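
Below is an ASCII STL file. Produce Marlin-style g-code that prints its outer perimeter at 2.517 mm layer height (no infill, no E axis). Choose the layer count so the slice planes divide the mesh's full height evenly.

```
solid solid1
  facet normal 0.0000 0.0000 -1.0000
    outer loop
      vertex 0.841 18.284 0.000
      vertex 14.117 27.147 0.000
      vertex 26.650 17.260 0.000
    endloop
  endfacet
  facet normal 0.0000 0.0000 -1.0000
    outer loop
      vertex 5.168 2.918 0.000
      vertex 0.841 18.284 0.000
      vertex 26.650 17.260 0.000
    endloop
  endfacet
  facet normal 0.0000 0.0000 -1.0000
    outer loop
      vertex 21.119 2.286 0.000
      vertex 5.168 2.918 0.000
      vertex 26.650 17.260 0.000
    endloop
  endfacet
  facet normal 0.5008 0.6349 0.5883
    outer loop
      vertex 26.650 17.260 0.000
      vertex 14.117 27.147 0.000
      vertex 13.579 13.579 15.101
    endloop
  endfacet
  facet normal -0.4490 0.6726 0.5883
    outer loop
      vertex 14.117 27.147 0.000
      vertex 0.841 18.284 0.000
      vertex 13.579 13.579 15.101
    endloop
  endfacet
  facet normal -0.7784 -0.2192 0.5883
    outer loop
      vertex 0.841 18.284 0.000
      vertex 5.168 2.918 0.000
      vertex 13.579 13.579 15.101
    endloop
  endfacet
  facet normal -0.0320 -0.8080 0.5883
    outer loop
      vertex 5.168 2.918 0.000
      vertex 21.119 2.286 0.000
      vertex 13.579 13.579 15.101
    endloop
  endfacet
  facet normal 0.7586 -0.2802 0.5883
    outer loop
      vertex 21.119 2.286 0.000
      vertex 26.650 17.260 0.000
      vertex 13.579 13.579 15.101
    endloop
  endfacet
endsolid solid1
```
; perimeter-only toolpath
G21 ; units = mm
G90 ; absolute positioning
G28 ; home
; layer 1
G0 Z2.517
G0 X24.471 Y16.646
G1 X14.027 Y24.886
G1 X2.964 Y17.500
G1 X6.570 Y4.695
G1 X19.862 Y4.168
G1 X24.471 Y16.646
; layer 2
G0 Z5.034
G0 X22.293 Y16.033
G1 X13.938 Y22.624
G1 X5.087 Y16.716
G1 X7.972 Y6.472
G1 X18.606 Y6.050
G1 X22.293 Y16.033
; layer 3
G0 Z7.551
G0 X20.114 Y15.420
G1 X13.848 Y20.363
G1 X7.210 Y15.931
G1 X9.373 Y8.248
G1 X17.349 Y7.933
G1 X20.114 Y15.420
; layer 4
G0 Z10.067
G0 X17.936 Y14.806
G1 X13.758 Y18.102
G1 X9.333 Y15.147
G1 X10.775 Y10.025
G1 X16.092 Y9.815
G1 X17.936 Y14.806
; layer 5
G0 Z12.584
G0 X15.758 Y14.193
G1 X13.669 Y15.840
G1 X11.456 Y14.363
G1 X12.177 Y11.802
G1 X14.836 Y11.697
G1 X15.758 Y14.193
M2 ; end

The solid is a regular 5-sided pyramid, base circumscribed radius ≈ 13.6 mm, apex at z ≈ 15.1 mm. Slicing at Δz = 2.517 mm — 6 equal slices spanning the solid's height, so layer i sits at z = i·h/6 — gives 5 non-empty perimeters. Each is a 5-segment closed polygon; G0 lifts to the layer z and rapids to the start vertex, then G1 traces the edges. The cross-section shrinks linearly with z (the slice at the apex is degenerate and omitted).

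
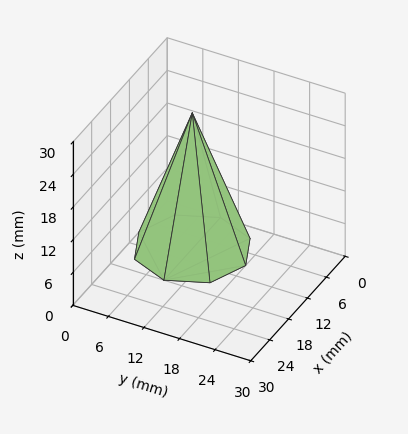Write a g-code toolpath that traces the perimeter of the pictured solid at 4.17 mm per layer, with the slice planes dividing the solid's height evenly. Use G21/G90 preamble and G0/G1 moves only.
Reading the render: the shape is a regular 8-sided pyramid, base circumscribed radius ≈ 9 mm, apex at z ≈ 25 mm (dimensions read to the nearest mm from the axis ticks). For the g-code, the solid's height is divided into equal slices at the stated Δz and each level perimeter traced with G1 moves after a G0 lift.

; perimeter-only toolpath
G21 ; units = mm
G90 ; absolute positioning
G28 ; home
; layer 1
G0 Z4.17
G0 X16.50 Y9.00
G1 X14.30 Y14.30
G1 X9.00 Y16.50
G1 X3.70 Y14.30
G1 X1.50 Y9.00
G1 X3.70 Y3.70
G1 X9.00 Y1.50
G1 X14.30 Y3.70
G1 X16.50 Y9.00
; layer 2
G0 Z8.33
G0 X15.00 Y9.00
G1 X13.24 Y13.24
G1 X9.00 Y15.00
G1 X4.76 Y13.24
G1 X3.00 Y9.00
G1 X4.76 Y4.76
G1 X9.00 Y3.00
G1 X13.24 Y4.76
G1 X15.00 Y9.00
; layer 3
G0 Z12.50
G0 X13.50 Y9.00
G1 X12.18 Y12.18
G1 X9.00 Y13.50
G1 X5.82 Y12.18
G1 X4.50 Y9.00
G1 X5.82 Y5.82
G1 X9.00 Y4.50
G1 X12.18 Y5.82
G1 X13.50 Y9.00
; layer 4
G0 Z16.67
G0 X12.00 Y9.00
G1 X11.12 Y11.12
G1 X9.00 Y12.00
G1 X6.88 Y11.12
G1 X6.00 Y9.00
G1 X6.88 Y6.88
G1 X9.00 Y6.00
G1 X11.12 Y6.88
G1 X12.00 Y9.00
; layer 5
G0 Z20.83
G0 X10.50 Y9.00
G1 X10.06 Y10.06
G1 X9.00 Y10.50
G1 X7.94 Y10.06
G1 X7.50 Y9.00
G1 X7.94 Y7.94
G1 X9.00 Y7.50
G1 X10.06 Y7.94
G1 X10.50 Y9.00
M2 ; end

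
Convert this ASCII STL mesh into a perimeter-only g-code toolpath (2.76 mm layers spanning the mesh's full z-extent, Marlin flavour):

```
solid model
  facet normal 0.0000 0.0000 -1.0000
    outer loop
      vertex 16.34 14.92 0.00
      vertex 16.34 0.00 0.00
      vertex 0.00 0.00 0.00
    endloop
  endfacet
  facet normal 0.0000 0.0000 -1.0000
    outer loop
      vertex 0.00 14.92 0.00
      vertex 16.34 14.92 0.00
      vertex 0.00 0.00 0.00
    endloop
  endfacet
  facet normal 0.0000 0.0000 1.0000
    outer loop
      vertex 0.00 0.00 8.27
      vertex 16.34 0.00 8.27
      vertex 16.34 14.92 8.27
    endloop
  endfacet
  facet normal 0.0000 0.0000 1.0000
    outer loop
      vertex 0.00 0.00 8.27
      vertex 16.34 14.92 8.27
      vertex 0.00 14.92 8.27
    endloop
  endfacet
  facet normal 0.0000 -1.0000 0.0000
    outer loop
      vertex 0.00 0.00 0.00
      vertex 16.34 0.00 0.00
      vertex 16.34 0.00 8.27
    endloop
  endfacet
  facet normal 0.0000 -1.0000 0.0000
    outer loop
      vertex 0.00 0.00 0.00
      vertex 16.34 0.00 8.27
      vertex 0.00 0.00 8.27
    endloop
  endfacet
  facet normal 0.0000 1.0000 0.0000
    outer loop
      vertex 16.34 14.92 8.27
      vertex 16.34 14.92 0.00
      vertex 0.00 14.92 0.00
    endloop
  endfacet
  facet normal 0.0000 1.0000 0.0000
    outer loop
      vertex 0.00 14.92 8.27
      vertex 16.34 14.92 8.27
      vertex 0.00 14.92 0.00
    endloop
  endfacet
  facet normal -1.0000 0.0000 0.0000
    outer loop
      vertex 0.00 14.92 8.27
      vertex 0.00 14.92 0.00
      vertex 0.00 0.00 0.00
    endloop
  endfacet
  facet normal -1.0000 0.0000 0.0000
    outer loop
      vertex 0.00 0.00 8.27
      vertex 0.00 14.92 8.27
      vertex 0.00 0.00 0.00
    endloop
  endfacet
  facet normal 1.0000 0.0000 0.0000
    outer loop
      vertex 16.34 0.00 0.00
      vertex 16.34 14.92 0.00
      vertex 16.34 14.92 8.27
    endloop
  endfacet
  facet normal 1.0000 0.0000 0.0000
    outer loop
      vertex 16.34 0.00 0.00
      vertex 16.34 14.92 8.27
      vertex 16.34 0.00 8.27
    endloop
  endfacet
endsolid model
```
; perimeter-only toolpath
G21 ; units = mm
G90 ; absolute positioning
G28 ; home
; layer 1
G0 Z2.76
G0 X0.00 Y0.00
G1 X16.34 Y0.00
G1 X16.34 Y14.92
G1 X0.00 Y14.92
G1 X0.00 Y0.00
; layer 2
G0 Z5.51
G0 X0.00 Y0.00
G1 X16.34 Y0.00
G1 X16.34 Y14.92
G1 X0.00 Y14.92
G1 X0.00 Y0.00
; layer 3
G0 Z8.27
G0 X0.00 Y0.00
G1 X16.34 Y0.00
G1 X16.34 Y14.92
G1 X0.00 Y14.92
G1 X0.00 Y0.00
M2 ; end

The solid is a rectangular box, roughly 16.3 × 14.9 mm footprint and 8.27 mm tall. Slicing at Δz = 2.76 mm — 3 equal slices spanning the solid's height, so layer i sits at z = i·h/3 — gives 3 non-empty perimeters. Each is a 4-segment closed polygon; G0 lifts to the layer z and rapids to the start vertex, then G1 traces the edges.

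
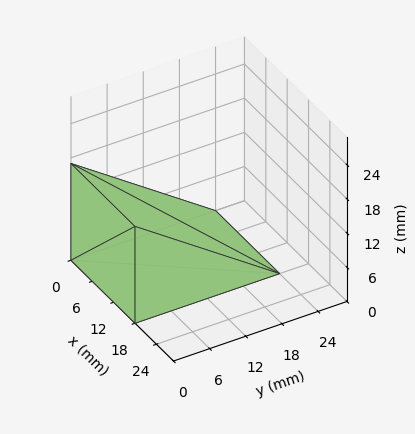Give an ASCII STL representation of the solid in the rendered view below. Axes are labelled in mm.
Reading the render: the shape is a wedge (ramp): 18 × 24 mm base, rising to 17 mm along the y=0 edge and sloping linearly to z=0 at y=24 (dimensions read to the nearest mm from the axis ticks). For the STL, each face is triangulated and given an outward normal.

solid part
  facet normal 0.0000 0.0000 -1.0000
    outer loop
      vertex 18.0 24.0 0.0
      vertex 18.0 0.0 0.0
      vertex 0.0 0.0 0.0
    endloop
  endfacet
  facet normal 0.0000 0.0000 -1.0000
    outer loop
      vertex 0.0 24.0 0.0
      vertex 18.0 24.0 0.0
      vertex 0.0 0.0 0.0
    endloop
  endfacet
  facet normal 0.0000 -1.0000 0.0000
    outer loop
      vertex 0.0 0.0 0.0
      vertex 18.0 0.0 0.0
      vertex 18.0 0.0 17.0
    endloop
  endfacet
  facet normal 0.0000 -1.0000 0.0000
    outer loop
      vertex 0.0 0.0 0.0
      vertex 18.0 0.0 17.0
      vertex 0.0 0.0 17.0
    endloop
  endfacet
  facet normal 0.0000 0.5780 0.8160
    outer loop
      vertex 0.0 0.0 17.0
      vertex 18.0 0.0 17.0
      vertex 18.0 24.0 0.0
    endloop
  endfacet
  facet normal 0.0000 0.5780 0.8160
    outer loop
      vertex 0.0 0.0 17.0
      vertex 18.0 24.0 0.0
      vertex 0.0 24.0 0.0
    endloop
  endfacet
  facet normal -1.0000 0.0000 0.0000
    outer loop
      vertex 0.0 0.0 17.0
      vertex 0.0 24.0 0.0
      vertex 0.0 0.0 0.0
    endloop
  endfacet
  facet normal 1.0000 0.0000 0.0000
    outer loop
      vertex 18.0 0.0 0.0
      vertex 18.0 24.0 0.0
      vertex 18.0 0.0 17.0
    endloop
  endfacet
endsolid part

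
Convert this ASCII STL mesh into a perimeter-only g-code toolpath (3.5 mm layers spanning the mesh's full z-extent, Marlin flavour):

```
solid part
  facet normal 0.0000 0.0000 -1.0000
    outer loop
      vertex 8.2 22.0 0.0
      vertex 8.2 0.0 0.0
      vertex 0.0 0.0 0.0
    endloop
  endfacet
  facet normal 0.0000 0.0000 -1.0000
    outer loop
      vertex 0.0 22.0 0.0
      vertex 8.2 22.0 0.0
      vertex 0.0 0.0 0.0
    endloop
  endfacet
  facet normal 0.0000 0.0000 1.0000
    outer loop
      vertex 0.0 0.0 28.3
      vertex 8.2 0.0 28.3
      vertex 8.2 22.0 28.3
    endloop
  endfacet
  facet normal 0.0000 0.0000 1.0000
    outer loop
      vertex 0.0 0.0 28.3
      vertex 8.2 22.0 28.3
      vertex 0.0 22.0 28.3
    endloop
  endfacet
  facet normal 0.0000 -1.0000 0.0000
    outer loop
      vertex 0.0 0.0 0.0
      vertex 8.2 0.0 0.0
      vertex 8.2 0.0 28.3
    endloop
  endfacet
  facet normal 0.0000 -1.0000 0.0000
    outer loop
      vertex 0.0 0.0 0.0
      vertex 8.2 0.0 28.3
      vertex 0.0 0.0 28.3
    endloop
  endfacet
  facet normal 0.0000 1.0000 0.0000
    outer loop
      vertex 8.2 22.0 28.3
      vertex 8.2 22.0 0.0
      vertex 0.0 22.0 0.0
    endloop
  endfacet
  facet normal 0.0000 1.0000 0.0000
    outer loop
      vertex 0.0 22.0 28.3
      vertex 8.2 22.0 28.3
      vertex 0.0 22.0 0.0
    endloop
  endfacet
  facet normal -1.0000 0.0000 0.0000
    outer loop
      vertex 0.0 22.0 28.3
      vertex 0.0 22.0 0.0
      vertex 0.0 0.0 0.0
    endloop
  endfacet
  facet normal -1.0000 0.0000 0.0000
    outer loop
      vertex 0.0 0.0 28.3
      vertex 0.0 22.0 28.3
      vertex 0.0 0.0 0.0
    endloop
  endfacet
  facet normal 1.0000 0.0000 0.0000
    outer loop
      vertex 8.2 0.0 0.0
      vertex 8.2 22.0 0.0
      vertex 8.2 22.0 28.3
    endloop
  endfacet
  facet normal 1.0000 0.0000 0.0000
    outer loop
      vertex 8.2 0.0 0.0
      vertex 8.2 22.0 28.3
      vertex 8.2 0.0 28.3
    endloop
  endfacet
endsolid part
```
; perimeter-only toolpath
G21 ; units = mm
G90 ; absolute positioning
G28 ; home
; layer 1
G0 Z3.5
G0 X0.0 Y0.0
G1 X8.2 Y0.0
G1 X8.2 Y22.0
G1 X0.0 Y22.0
G1 X0.0 Y0.0
; layer 2
G0 Z7.1
G0 X0.0 Y0.0
G1 X8.2 Y0.0
G1 X8.2 Y22.0
G1 X0.0 Y22.0
G1 X0.0 Y0.0
; layer 3
G0 Z10.6
G0 X0.0 Y0.0
G1 X8.2 Y0.0
G1 X8.2 Y22.0
G1 X0.0 Y22.0
G1 X0.0 Y0.0
; layer 4
G0 Z14.2
G0 X0.0 Y0.0
G1 X8.2 Y0.0
G1 X8.2 Y22.0
G1 X0.0 Y22.0
G1 X0.0 Y0.0
; layer 5
G0 Z17.7
G0 X0.0 Y0.0
G1 X8.2 Y0.0
G1 X8.2 Y22.0
G1 X0.0 Y22.0
G1 X0.0 Y0.0
; layer 6
G0 Z21.2
G0 X0.0 Y0.0
G1 X8.2 Y0.0
G1 X8.2 Y22.0
G1 X0.0 Y22.0
G1 X0.0 Y0.0
; layer 7
G0 Z24.8
G0 X0.0 Y0.0
G1 X8.2 Y0.0
G1 X8.2 Y22.0
G1 X0.0 Y22.0
G1 X0.0 Y0.0
; layer 8
G0 Z28.3
G0 X0.0 Y0.0
G1 X8.2 Y0.0
G1 X8.2 Y22.0
G1 X0.0 Y22.0
G1 X0.0 Y0.0
M2 ; end

The solid is a rectangular box, roughly 8.2 × 22 mm footprint and 28.3 mm tall. Slicing at Δz = 3.5 mm — 8 equal slices spanning the solid's height, so layer i sits at z = i·h/8 — gives 8 non-empty perimeters. Each is a 4-segment closed polygon; G0 lifts to the layer z and rapids to the start vertex, then G1 traces the edges.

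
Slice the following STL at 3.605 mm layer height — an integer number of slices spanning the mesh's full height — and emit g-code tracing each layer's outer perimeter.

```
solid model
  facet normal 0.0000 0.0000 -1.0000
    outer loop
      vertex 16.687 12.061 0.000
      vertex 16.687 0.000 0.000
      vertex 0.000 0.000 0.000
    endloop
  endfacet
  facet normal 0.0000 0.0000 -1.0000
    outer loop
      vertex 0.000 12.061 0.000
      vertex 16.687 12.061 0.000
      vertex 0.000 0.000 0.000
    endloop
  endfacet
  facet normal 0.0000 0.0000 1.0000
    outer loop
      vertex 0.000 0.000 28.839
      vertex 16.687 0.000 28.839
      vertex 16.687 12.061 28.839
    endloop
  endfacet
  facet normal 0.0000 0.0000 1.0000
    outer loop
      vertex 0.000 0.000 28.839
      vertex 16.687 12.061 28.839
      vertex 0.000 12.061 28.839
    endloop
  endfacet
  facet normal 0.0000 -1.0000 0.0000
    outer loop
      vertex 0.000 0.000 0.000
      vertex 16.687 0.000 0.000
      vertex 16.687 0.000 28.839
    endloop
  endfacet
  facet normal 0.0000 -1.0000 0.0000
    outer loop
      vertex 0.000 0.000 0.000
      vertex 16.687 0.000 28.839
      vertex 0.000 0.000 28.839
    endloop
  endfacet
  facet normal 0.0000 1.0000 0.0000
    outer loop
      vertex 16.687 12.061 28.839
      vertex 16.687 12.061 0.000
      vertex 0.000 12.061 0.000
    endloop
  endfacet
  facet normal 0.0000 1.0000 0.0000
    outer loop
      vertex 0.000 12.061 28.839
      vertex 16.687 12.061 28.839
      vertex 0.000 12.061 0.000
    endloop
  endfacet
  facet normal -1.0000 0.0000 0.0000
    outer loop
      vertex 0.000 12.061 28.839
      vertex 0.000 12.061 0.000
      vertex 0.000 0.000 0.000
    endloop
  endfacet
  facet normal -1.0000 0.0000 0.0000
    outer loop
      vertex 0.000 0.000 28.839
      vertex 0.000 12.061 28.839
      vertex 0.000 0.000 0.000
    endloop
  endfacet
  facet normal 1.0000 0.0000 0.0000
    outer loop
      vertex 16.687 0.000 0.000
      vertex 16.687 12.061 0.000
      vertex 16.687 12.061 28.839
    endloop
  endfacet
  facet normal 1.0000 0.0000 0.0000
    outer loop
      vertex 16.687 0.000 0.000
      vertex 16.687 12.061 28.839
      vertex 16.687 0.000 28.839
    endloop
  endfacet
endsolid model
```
; perimeter-only toolpath
G21 ; units = mm
G90 ; absolute positioning
G28 ; home
; layer 1
G0 Z3.605
G0 X0.000 Y0.000
G1 X16.687 Y0.000
G1 X16.687 Y12.061
G1 X0.000 Y12.061
G1 X0.000 Y0.000
; layer 2
G0 Z7.210
G0 X0.000 Y0.000
G1 X16.687 Y0.000
G1 X16.687 Y12.061
G1 X0.000 Y12.061
G1 X0.000 Y0.000
; layer 3
G0 Z10.815
G0 X0.000 Y0.000
G1 X16.687 Y0.000
G1 X16.687 Y12.061
G1 X0.000 Y12.061
G1 X0.000 Y0.000
; layer 4
G0 Z14.419
G0 X0.000 Y0.000
G1 X16.687 Y0.000
G1 X16.687 Y12.061
G1 X0.000 Y12.061
G1 X0.000 Y0.000
; layer 5
G0 Z18.024
G0 X0.000 Y0.000
G1 X16.687 Y0.000
G1 X16.687 Y12.061
G1 X0.000 Y12.061
G1 X0.000 Y0.000
; layer 6
G0 Z21.629
G0 X0.000 Y0.000
G1 X16.687 Y0.000
G1 X16.687 Y12.061
G1 X0.000 Y12.061
G1 X0.000 Y0.000
; layer 7
G0 Z25.234
G0 X0.000 Y0.000
G1 X16.687 Y0.000
G1 X16.687 Y12.061
G1 X0.000 Y12.061
G1 X0.000 Y0.000
; layer 8
G0 Z28.839
G0 X0.000 Y0.000
G1 X16.687 Y0.000
G1 X16.687 Y12.061
G1 X0.000 Y12.061
G1 X0.000 Y0.000
M2 ; end

The solid is a rectangular box, roughly 16.7 × 12.1 mm footprint and 28.8 mm tall. Slicing at Δz = 3.605 mm — 8 equal slices spanning the solid's height, so layer i sits at z = i·h/8 — gives 8 non-empty perimeters. Each is a 4-segment closed polygon; G0 lifts to the layer z and rapids to the start vertex, then G1 traces the edges.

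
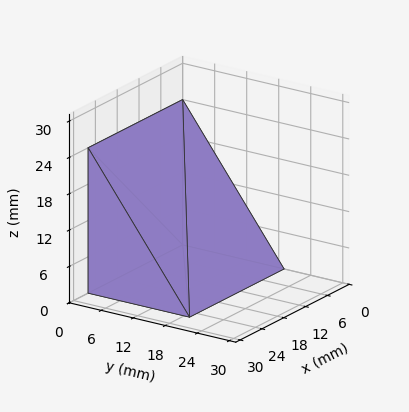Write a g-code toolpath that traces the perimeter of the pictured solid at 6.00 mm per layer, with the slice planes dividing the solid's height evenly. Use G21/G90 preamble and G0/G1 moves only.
Reading the render: the shape is a wedge (ramp): 26 × 19 mm base, rising to 24 mm along the y=0 edge and sloping linearly to z=0 at y=19 (dimensions read to the nearest mm from the axis ticks). For the g-code, the solid's height is divided into equal slices at the stated Δz and each level perimeter traced with G1 moves after a G0 lift.

; perimeter-only toolpath
G21 ; units = mm
G90 ; absolute positioning
G28 ; home
; layer 1
G0 Z6.00
G0 X0.00 Y0.00
G1 X26.00 Y0.00
G1 X26.00 Y14.25
G1 X0.00 Y14.25
G1 X0.00 Y0.00
; layer 2
G0 Z12.00
G0 X0.00 Y0.00
G1 X26.00 Y0.00
G1 X26.00 Y9.50
G1 X0.00 Y9.50
G1 X0.00 Y0.00
; layer 3
G0 Z18.00
G0 X0.00 Y0.00
G1 X26.00 Y0.00
G1 X26.00 Y4.75
G1 X0.00 Y4.75
G1 X0.00 Y0.00
M2 ; end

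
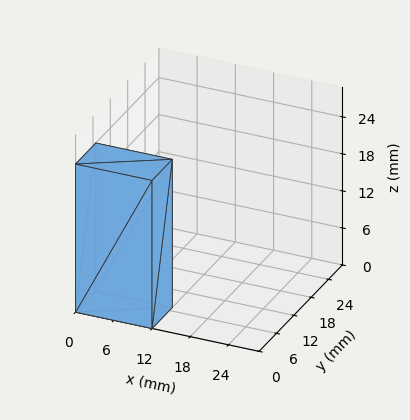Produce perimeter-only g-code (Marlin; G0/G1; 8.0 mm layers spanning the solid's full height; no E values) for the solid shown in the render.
Reading the render: the shape is a rectangular box, roughly 12 × 7 mm footprint and 24 mm tall (dimensions read to the nearest mm from the axis ticks). For the g-code, the solid's height is divided into equal slices at the stated Δz and each level perimeter traced with G1 moves after a G0 lift.

; perimeter-only toolpath
G21 ; units = mm
G90 ; absolute positioning
G28 ; home
; layer 1
G0 Z8.0
G0 X0.0 Y0.0
G1 X12.0 Y0.0
G1 X12.0 Y7.0
G1 X0.0 Y7.0
G1 X0.0 Y0.0
; layer 2
G0 Z16.0
G0 X0.0 Y0.0
G1 X12.0 Y0.0
G1 X12.0 Y7.0
G1 X0.0 Y7.0
G1 X0.0 Y0.0
; layer 3
G0 Z24.0
G0 X0.0 Y0.0
G1 X12.0 Y0.0
G1 X12.0 Y7.0
G1 X0.0 Y7.0
G1 X0.0 Y0.0
M2 ; end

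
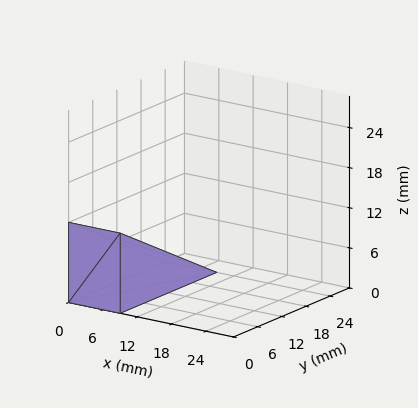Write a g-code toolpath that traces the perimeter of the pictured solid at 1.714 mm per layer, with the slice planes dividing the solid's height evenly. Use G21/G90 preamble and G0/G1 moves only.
Reading the render: the shape is a wedge (ramp): 9 × 24 mm base, rising to 12 mm along the y=0 edge and sloping linearly to z=0 at y=24 (dimensions read to the nearest mm from the axis ticks). For the g-code, the solid's height is divided into equal slices at the stated Δz and each level perimeter traced with G1 moves after a G0 lift.

; perimeter-only toolpath
G21 ; units = mm
G90 ; absolute positioning
G28 ; home
; layer 1
G0 Z1.714
G0 X0.000 Y0.000
G1 X9.000 Y0.000
G1 X9.000 Y20.571
G1 X0.000 Y20.571
G1 X0.000 Y0.000
; layer 2
G0 Z3.429
G0 X0.000 Y0.000
G1 X9.000 Y0.000
G1 X9.000 Y17.143
G1 X0.000 Y17.143
G1 X0.000 Y0.000
; layer 3
G0 Z5.143
G0 X0.000 Y0.000
G1 X9.000 Y0.000
G1 X9.000 Y13.714
G1 X0.000 Y13.714
G1 X0.000 Y0.000
; layer 4
G0 Z6.857
G0 X0.000 Y0.000
G1 X9.000 Y0.000
G1 X9.000 Y10.286
G1 X0.000 Y10.286
G1 X0.000 Y0.000
; layer 5
G0 Z8.571
G0 X0.000 Y0.000
G1 X9.000 Y0.000
G1 X9.000 Y6.857
G1 X0.000 Y6.857
G1 X0.000 Y0.000
; layer 6
G0 Z10.286
G0 X0.000 Y0.000
G1 X9.000 Y0.000
G1 X9.000 Y3.429
G1 X0.000 Y3.429
G1 X0.000 Y0.000
M2 ; end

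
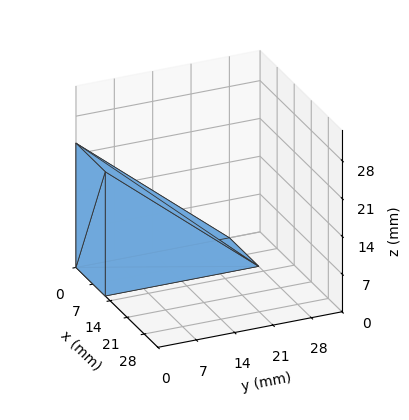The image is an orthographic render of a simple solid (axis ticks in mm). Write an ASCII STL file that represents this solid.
Reading the render: the shape is a wedge (ramp): 12 × 28 mm base, rising to 23 mm along the y=0 edge and sloping linearly to z=0 at y=28 (dimensions read to the nearest mm from the axis ticks). For the STL, each face is triangulated and given an outward normal.

solid part
  facet normal 0.0000 0.0000 -1.0000
    outer loop
      vertex 12.000 28.000 0.000
      vertex 12.000 0.000 0.000
      vertex 0.000 0.000 0.000
    endloop
  endfacet
  facet normal 0.0000 0.0000 -1.0000
    outer loop
      vertex 0.000 28.000 0.000
      vertex 12.000 28.000 0.000
      vertex 0.000 0.000 0.000
    endloop
  endfacet
  facet normal 0.0000 -1.0000 0.0000
    outer loop
      vertex 0.000 0.000 0.000
      vertex 12.000 0.000 0.000
      vertex 12.000 0.000 23.000
    endloop
  endfacet
  facet normal 0.0000 -1.0000 0.0000
    outer loop
      vertex 0.000 0.000 0.000
      vertex 12.000 0.000 23.000
      vertex 0.000 0.000 23.000
    endloop
  endfacet
  facet normal 0.0000 0.6347 0.7727
    outer loop
      vertex 0.000 0.000 23.000
      vertex 12.000 0.000 23.000
      vertex 12.000 28.000 0.000
    endloop
  endfacet
  facet normal 0.0000 0.6347 0.7727
    outer loop
      vertex 0.000 0.000 23.000
      vertex 12.000 28.000 0.000
      vertex 0.000 28.000 0.000
    endloop
  endfacet
  facet normal -1.0000 0.0000 0.0000
    outer loop
      vertex 0.000 0.000 23.000
      vertex 0.000 28.000 0.000
      vertex 0.000 0.000 0.000
    endloop
  endfacet
  facet normal 1.0000 0.0000 0.0000
    outer loop
      vertex 12.000 0.000 0.000
      vertex 12.000 28.000 0.000
      vertex 12.000 0.000 23.000
    endloop
  endfacet
endsolid part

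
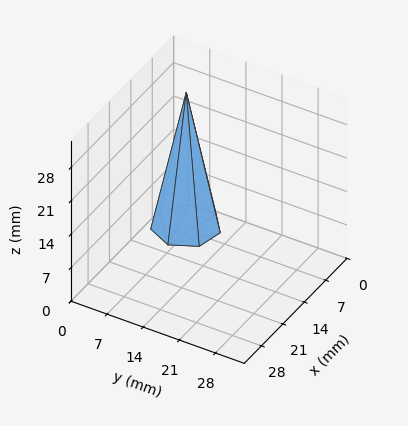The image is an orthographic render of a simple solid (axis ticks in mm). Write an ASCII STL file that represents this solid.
Reading the render: the shape is a regular 7-sided pyramid, base circumscribed radius ≈ 6 mm, apex at z ≈ 28 mm (dimensions read to the nearest mm from the axis ticks). For the STL, each face is triangulated and given an outward normal.

solid part
  facet normal 0.0000 0.0000 -1.0000
    outer loop
      vertex 4.7 11.8 0.0
      vertex 9.7 10.7 0.0
      vertex 12.0 6.0 0.0
    endloop
  endfacet
  facet normal 0.0000 0.0000 -1.0000
    outer loop
      vertex 0.6 8.6 0.0
      vertex 4.7 11.8 0.0
      vertex 12.0 6.0 0.0
    endloop
  endfacet
  facet normal 0.0000 0.0000 -1.0000
    outer loop
      vertex 0.6 3.4 0.0
      vertex 0.6 8.6 0.0
      vertex 12.0 6.0 0.0
    endloop
  endfacet
  facet normal 0.0000 0.0000 -1.0000
    outer loop
      vertex 4.7 0.2 0.0
      vertex 0.6 3.4 0.0
      vertex 12.0 6.0 0.0
    endloop
  endfacet
  facet normal 0.0000 0.0000 -1.0000
    outer loop
      vertex 9.7 1.3 0.0
      vertex 4.7 0.2 0.0
      vertex 12.0 6.0 0.0
    endloop
  endfacet
  facet normal 0.8820 0.4316 0.1890
    outer loop
      vertex 12.0 6.0 0.0
      vertex 9.7 10.7 0.0
      vertex 6.0 6.0 28.0
    endloop
  endfacet
  facet normal 0.2110 0.9591 0.1889
    outer loop
      vertex 9.7 10.7 0.0
      vertex 4.7 11.8 0.0
      vertex 6.0 6.0 28.0
    endloop
  endfacet
  facet normal -0.6043 0.7742 0.1884
    outer loop
      vertex 4.7 11.8 0.0
      vertex 0.6 8.6 0.0
      vertex 6.0 6.0 28.0
    endloop
  endfacet
  facet normal -0.9819 0.0000 0.1894
    outer loop
      vertex 0.6 8.6 0.0
      vertex 0.6 3.4 0.0
      vertex 6.0 6.0 28.0
    endloop
  endfacet
  facet normal -0.6043 -0.7742 0.1884
    outer loop
      vertex 0.6 3.4 0.0
      vertex 4.7 0.2 0.0
      vertex 6.0 6.0 28.0
    endloop
  endfacet
  facet normal 0.2110 -0.9591 0.1889
    outer loop
      vertex 4.7 0.2 0.0
      vertex 9.7 1.3 0.0
      vertex 6.0 6.0 28.0
    endloop
  endfacet
  facet normal 0.8820 -0.4316 0.1890
    outer loop
      vertex 9.7 1.3 0.0
      vertex 12.0 6.0 0.0
      vertex 6.0 6.0 28.0
    endloop
  endfacet
endsolid part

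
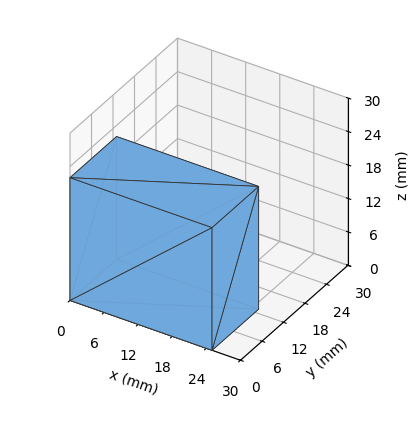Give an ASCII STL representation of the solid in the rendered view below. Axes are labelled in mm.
Reading the render: the shape is a rectangular box, roughly 25 × 13 mm footprint and 22 mm tall (dimensions read to the nearest mm from the axis ticks). For the STL, each face is triangulated and given an outward normal.

solid part
  facet normal 0.0000 0.0000 -1.0000
    outer loop
      vertex 25.000 13.000 0.000
      vertex 25.000 0.000 0.000
      vertex 0.000 0.000 0.000
    endloop
  endfacet
  facet normal 0.0000 0.0000 -1.0000
    outer loop
      vertex 0.000 13.000 0.000
      vertex 25.000 13.000 0.000
      vertex 0.000 0.000 0.000
    endloop
  endfacet
  facet normal 0.0000 0.0000 1.0000
    outer loop
      vertex 0.000 0.000 22.000
      vertex 25.000 0.000 22.000
      vertex 25.000 13.000 22.000
    endloop
  endfacet
  facet normal 0.0000 0.0000 1.0000
    outer loop
      vertex 0.000 0.000 22.000
      vertex 25.000 13.000 22.000
      vertex 0.000 13.000 22.000
    endloop
  endfacet
  facet normal 0.0000 -1.0000 0.0000
    outer loop
      vertex 0.000 0.000 0.000
      vertex 25.000 0.000 0.000
      vertex 25.000 0.000 22.000
    endloop
  endfacet
  facet normal 0.0000 -1.0000 0.0000
    outer loop
      vertex 0.000 0.000 0.000
      vertex 25.000 0.000 22.000
      vertex 0.000 0.000 22.000
    endloop
  endfacet
  facet normal 0.0000 1.0000 0.0000
    outer loop
      vertex 25.000 13.000 22.000
      vertex 25.000 13.000 0.000
      vertex 0.000 13.000 0.000
    endloop
  endfacet
  facet normal 0.0000 1.0000 0.0000
    outer loop
      vertex 0.000 13.000 22.000
      vertex 25.000 13.000 22.000
      vertex 0.000 13.000 0.000
    endloop
  endfacet
  facet normal -1.0000 0.0000 0.0000
    outer loop
      vertex 0.000 13.000 22.000
      vertex 0.000 13.000 0.000
      vertex 0.000 0.000 0.000
    endloop
  endfacet
  facet normal -1.0000 0.0000 0.0000
    outer loop
      vertex 0.000 0.000 22.000
      vertex 0.000 13.000 22.000
      vertex 0.000 0.000 0.000
    endloop
  endfacet
  facet normal 1.0000 0.0000 0.0000
    outer loop
      vertex 25.000 0.000 0.000
      vertex 25.000 13.000 0.000
      vertex 25.000 13.000 22.000
    endloop
  endfacet
  facet normal 1.0000 0.0000 0.0000
    outer loop
      vertex 25.000 0.000 0.000
      vertex 25.000 13.000 22.000
      vertex 25.000 0.000 22.000
    endloop
  endfacet
endsolid part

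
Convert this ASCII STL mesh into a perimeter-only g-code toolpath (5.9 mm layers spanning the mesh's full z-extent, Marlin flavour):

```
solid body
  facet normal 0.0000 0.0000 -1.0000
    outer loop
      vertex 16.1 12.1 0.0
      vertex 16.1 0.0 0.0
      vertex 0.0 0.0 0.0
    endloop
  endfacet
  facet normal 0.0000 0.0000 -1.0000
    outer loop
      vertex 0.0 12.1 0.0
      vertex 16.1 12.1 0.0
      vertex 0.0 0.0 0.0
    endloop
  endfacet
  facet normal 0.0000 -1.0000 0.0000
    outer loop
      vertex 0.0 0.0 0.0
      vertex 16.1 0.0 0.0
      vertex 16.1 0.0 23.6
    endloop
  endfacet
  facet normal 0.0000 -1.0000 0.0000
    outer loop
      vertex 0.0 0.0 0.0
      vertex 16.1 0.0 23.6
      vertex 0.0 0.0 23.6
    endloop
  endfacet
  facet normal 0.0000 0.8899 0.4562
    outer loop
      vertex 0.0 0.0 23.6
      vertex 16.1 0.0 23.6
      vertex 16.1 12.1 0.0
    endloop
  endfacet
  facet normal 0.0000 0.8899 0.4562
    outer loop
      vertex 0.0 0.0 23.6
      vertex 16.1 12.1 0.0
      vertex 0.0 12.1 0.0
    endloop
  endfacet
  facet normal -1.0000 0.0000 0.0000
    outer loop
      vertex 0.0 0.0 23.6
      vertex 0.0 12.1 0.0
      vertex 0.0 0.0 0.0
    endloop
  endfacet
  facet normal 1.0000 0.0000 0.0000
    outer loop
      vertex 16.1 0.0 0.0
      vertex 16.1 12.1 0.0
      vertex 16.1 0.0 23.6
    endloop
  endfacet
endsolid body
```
; perimeter-only toolpath
G21 ; units = mm
G90 ; absolute positioning
G28 ; home
; layer 1
G0 Z5.9
G0 X0.0 Y0.0
G1 X16.1 Y0.0
G1 X16.1 Y9.1
G1 X0.0 Y9.1
G1 X0.0 Y0.0
; layer 2
G0 Z11.8
G0 X0.0 Y0.0
G1 X16.1 Y0.0
G1 X16.1 Y6.0
G1 X0.0 Y6.0
G1 X0.0 Y0.0
; layer 3
G0 Z17.7
G0 X0.0 Y0.0
G1 X16.1 Y0.0
G1 X16.1 Y3.0
G1 X0.0 Y3.0
G1 X0.0 Y0.0
M2 ; end

The solid is a wedge (ramp): 16.1 × 12.1 mm base, rising to 23.6 mm along the y=0 edge and sloping linearly to z=0 at y=12.1. Slicing at Δz = 5.9 mm — 4 equal slices spanning the solid's height, so layer i sits at z = i·h/4 — gives 3 non-empty perimeters. Each is a 4-segment closed polygon; G0 lifts to the layer z and rapids to the start vertex, then G1 traces the edges. The cross-section shrinks linearly with z (the slice at the apex is degenerate and omitted).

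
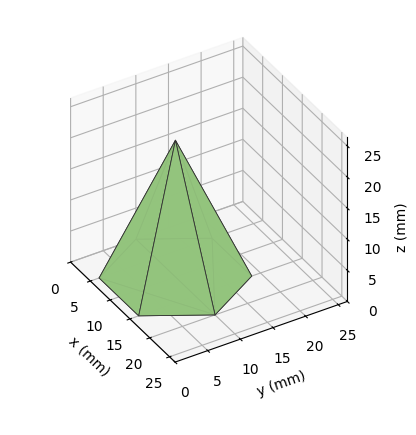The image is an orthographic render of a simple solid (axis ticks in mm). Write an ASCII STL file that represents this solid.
Reading the render: the shape is a regular 6-sided pyramid, base circumscribed radius ≈ 10 mm, apex at z ≈ 22 mm (dimensions read to the nearest mm from the axis ticks). For the STL, each face is triangulated and given an outward normal.

solid part
  facet normal 0.0000 0.0000 -1.0000
    outer loop
      vertex 5.00 18.66 0.00
      vertex 15.00 18.66 0.00
      vertex 20.00 10.00 0.00
    endloop
  endfacet
  facet normal 0.0000 0.0000 -1.0000
    outer loop
      vertex 0.00 10.00 0.00
      vertex 5.00 18.66 0.00
      vertex 20.00 10.00 0.00
    endloop
  endfacet
  facet normal 0.0000 0.0000 -1.0000
    outer loop
      vertex 5.00 1.34 0.00
      vertex 0.00 10.00 0.00
      vertex 20.00 10.00 0.00
    endloop
  endfacet
  facet normal 0.0000 0.0000 -1.0000
    outer loop
      vertex 15.00 1.34 0.00
      vertex 5.00 1.34 0.00
      vertex 20.00 10.00 0.00
    endloop
  endfacet
  facet normal 0.8058 0.4653 0.3663
    outer loop
      vertex 20.00 10.00 0.00
      vertex 15.00 18.66 0.00
      vertex 10.00 10.00 22.00
    endloop
  endfacet
  facet normal 0.0000 0.9305 0.3663
    outer loop
      vertex 15.00 18.66 0.00
      vertex 5.00 18.66 0.00
      vertex 10.00 10.00 22.00
    endloop
  endfacet
  facet normal -0.8058 0.4653 0.3663
    outer loop
      vertex 5.00 18.66 0.00
      vertex 0.00 10.00 0.00
      vertex 10.00 10.00 22.00
    endloop
  endfacet
  facet normal -0.8058 -0.4653 0.3663
    outer loop
      vertex 0.00 10.00 0.00
      vertex 5.00 1.34 0.00
      vertex 10.00 10.00 22.00
    endloop
  endfacet
  facet normal 0.0000 -0.9305 0.3663
    outer loop
      vertex 5.00 1.34 0.00
      vertex 15.00 1.34 0.00
      vertex 10.00 10.00 22.00
    endloop
  endfacet
  facet normal 0.8058 -0.4653 0.3663
    outer loop
      vertex 15.00 1.34 0.00
      vertex 20.00 10.00 0.00
      vertex 10.00 10.00 22.00
    endloop
  endfacet
endsolid part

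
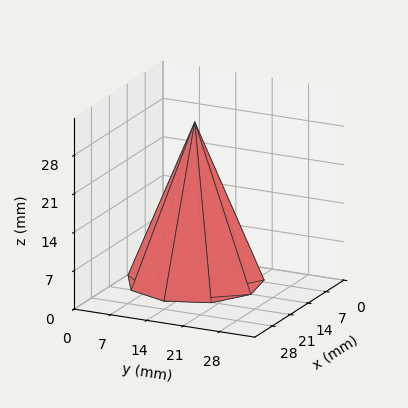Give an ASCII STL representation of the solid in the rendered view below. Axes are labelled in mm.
Reading the render: the shape is a regular 9-sided pyramid, base circumscribed radius ≈ 12 mm, apex at z ≈ 29 mm (dimensions read to the nearest mm from the axis ticks). For the STL, each face is triangulated and given an outward normal.

solid part
  facet normal 0.0000 0.0000 -1.0000
    outer loop
      vertex 14.084 23.818 0.000
      vertex 21.193 19.713 0.000
      vertex 24.000 12.000 0.000
    endloop
  endfacet
  facet normal 0.0000 0.0000 -1.0000
    outer loop
      vertex 6.000 22.392 0.000
      vertex 14.084 23.818 0.000
      vertex 24.000 12.000 0.000
    endloop
  endfacet
  facet normal 0.0000 0.0000 -1.0000
    outer loop
      vertex 0.724 16.104 0.000
      vertex 6.000 22.392 0.000
      vertex 24.000 12.000 0.000
    endloop
  endfacet
  facet normal 0.0000 0.0000 -1.0000
    outer loop
      vertex 0.724 7.896 0.000
      vertex 0.724 16.104 0.000
      vertex 24.000 12.000 0.000
    endloop
  endfacet
  facet normal 0.0000 0.0000 -1.0000
    outer loop
      vertex 6.000 1.608 0.000
      vertex 0.724 7.896 0.000
      vertex 24.000 12.000 0.000
    endloop
  endfacet
  facet normal 0.0000 0.0000 -1.0000
    outer loop
      vertex 14.084 0.182 0.000
      vertex 6.000 1.608 0.000
      vertex 24.000 12.000 0.000
    endloop
  endfacet
  facet normal 0.0000 0.0000 -1.0000
    outer loop
      vertex 21.193 4.287 0.000
      vertex 14.084 0.182 0.000
      vertex 24.000 12.000 0.000
    endloop
  endfacet
  facet normal 0.8758 0.3187 0.3624
    outer loop
      vertex 24.000 12.000 0.000
      vertex 21.193 19.713 0.000
      vertex 12.000 12.000 29.000
    endloop
  endfacet
  facet normal 0.4661 0.8071 0.3624
    outer loop
      vertex 21.193 19.713 0.000
      vertex 14.084 23.818 0.000
      vertex 12.000 12.000 29.000
    endloop
  endfacet
  facet normal -0.1619 0.9179 0.3624
    outer loop
      vertex 14.084 23.818 0.000
      vertex 6.000 22.392 0.000
      vertex 12.000 12.000 29.000
    endloop
  endfacet
  facet normal -0.7140 0.5991 0.3624
    outer loop
      vertex 6.000 22.392 0.000
      vertex 0.724 16.104 0.000
      vertex 12.000 12.000 29.000
    endloop
  endfacet
  facet normal -0.9320 0.0000 0.3624
    outer loop
      vertex 0.724 16.104 0.000
      vertex 0.724 7.896 0.000
      vertex 12.000 12.000 29.000
    endloop
  endfacet
  facet normal -0.7140 -0.5991 0.3624
    outer loop
      vertex 0.724 7.896 0.000
      vertex 6.000 1.608 0.000
      vertex 12.000 12.000 29.000
    endloop
  endfacet
  facet normal -0.1619 -0.9179 0.3624
    outer loop
      vertex 6.000 1.608 0.000
      vertex 14.084 0.182 0.000
      vertex 12.000 12.000 29.000
    endloop
  endfacet
  facet normal 0.4661 -0.8071 0.3624
    outer loop
      vertex 14.084 0.182 0.000
      vertex 21.193 4.287 0.000
      vertex 12.000 12.000 29.000
    endloop
  endfacet
  facet normal 0.8758 -0.3187 0.3624
    outer loop
      vertex 21.193 4.287 0.000
      vertex 24.000 12.000 0.000
      vertex 12.000 12.000 29.000
    endloop
  endfacet
endsolid part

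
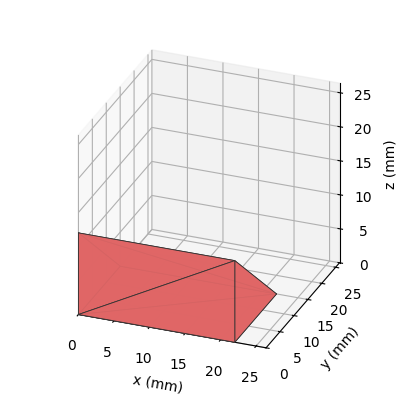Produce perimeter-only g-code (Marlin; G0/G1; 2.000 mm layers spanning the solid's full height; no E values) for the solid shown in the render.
Reading the render: the shape is a wedge (ramp): 22 × 15 mm base, rising to 12 mm along the y=0 edge and sloping linearly to z=0 at y=15 (dimensions read to the nearest mm from the axis ticks). For the g-code, the solid's height is divided into equal slices at the stated Δz and each level perimeter traced with G1 moves after a G0 lift.

; perimeter-only toolpath
G21 ; units = mm
G90 ; absolute positioning
G28 ; home
; layer 1
G0 Z2.000
G0 X0.000 Y0.000
G1 X22.000 Y0.000
G1 X22.000 Y12.500
G1 X0.000 Y12.500
G1 X0.000 Y0.000
; layer 2
G0 Z4.000
G0 X0.000 Y0.000
G1 X22.000 Y0.000
G1 X22.000 Y10.000
G1 X0.000 Y10.000
G1 X0.000 Y0.000
; layer 3
G0 Z6.000
G0 X0.000 Y0.000
G1 X22.000 Y0.000
G1 X22.000 Y7.500
G1 X0.000 Y7.500
G1 X0.000 Y0.000
; layer 4
G0 Z8.000
G0 X0.000 Y0.000
G1 X22.000 Y0.000
G1 X22.000 Y5.000
G1 X0.000 Y5.000
G1 X0.000 Y0.000
; layer 5
G0 Z10.000
G0 X0.000 Y0.000
G1 X22.000 Y0.000
G1 X22.000 Y2.500
G1 X0.000 Y2.500
G1 X0.000 Y0.000
M2 ; end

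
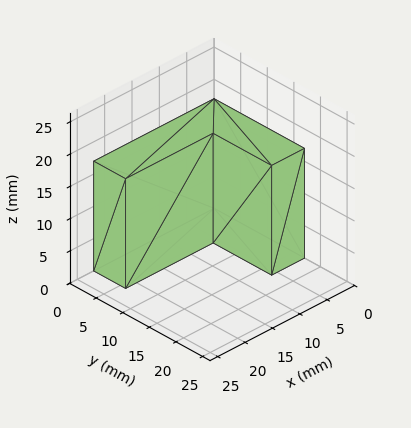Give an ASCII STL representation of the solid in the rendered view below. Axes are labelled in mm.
Reading the render: the shape is an L-shaped prism: outer 22 × 17 mm, arm thicknesses ≈ 6 mm (horizontal) and 6 mm (vertical), extruded 17 mm in z (dimensions read to the nearest mm from the axis ticks). For the STL, each face is triangulated and given an outward normal.

solid part
  facet normal 0.0000 0.0000 -1.0000
    outer loop
      vertex 22.000 6.000 0.000
      vertex 22.000 0.000 0.000
      vertex 0.000 0.000 0.000
    endloop
  endfacet
  facet normal 0.0000 0.0000 -1.0000
    outer loop
      vertex 6.000 6.000 0.000
      vertex 22.000 6.000 0.000
      vertex 0.000 0.000 0.000
    endloop
  endfacet
  facet normal 0.0000 0.0000 -1.0000
    outer loop
      vertex 6.000 17.000 0.000
      vertex 6.000 6.000 0.000
      vertex 0.000 0.000 0.000
    endloop
  endfacet
  facet normal 0.0000 0.0000 -1.0000
    outer loop
      vertex 0.000 17.000 0.000
      vertex 6.000 17.000 0.000
      vertex 0.000 0.000 0.000
    endloop
  endfacet
  facet normal 0.0000 0.0000 1.0000
    outer loop
      vertex 0.000 0.000 17.000
      vertex 22.000 0.000 17.000
      vertex 22.000 6.000 17.000
    endloop
  endfacet
  facet normal 0.0000 0.0000 1.0000
    outer loop
      vertex 0.000 0.000 17.000
      vertex 22.000 6.000 17.000
      vertex 6.000 6.000 17.000
    endloop
  endfacet
  facet normal 0.0000 0.0000 1.0000
    outer loop
      vertex 0.000 0.000 17.000
      vertex 6.000 6.000 17.000
      vertex 6.000 17.000 17.000
    endloop
  endfacet
  facet normal 0.0000 0.0000 1.0000
    outer loop
      vertex 0.000 0.000 17.000
      vertex 6.000 17.000 17.000
      vertex 0.000 17.000 17.000
    endloop
  endfacet
  facet normal 0.0000 -1.0000 0.0000
    outer loop
      vertex 0.000 0.000 0.000
      vertex 22.000 0.000 0.000
      vertex 22.000 0.000 17.000
    endloop
  endfacet
  facet normal 0.0000 -1.0000 0.0000
    outer loop
      vertex 0.000 0.000 0.000
      vertex 22.000 0.000 17.000
      vertex 0.000 0.000 17.000
    endloop
  endfacet
  facet normal 1.0000 0.0000 0.0000
    outer loop
      vertex 22.000 0.000 0.000
      vertex 22.000 6.000 0.000
      vertex 22.000 6.000 17.000
    endloop
  endfacet
  facet normal 1.0000 0.0000 0.0000
    outer loop
      vertex 22.000 0.000 0.000
      vertex 22.000 6.000 17.000
      vertex 22.000 0.000 17.000
    endloop
  endfacet
  facet normal 0.0000 1.0000 0.0000
    outer loop
      vertex 22.000 6.000 0.000
      vertex 6.000 6.000 0.000
      vertex 6.000 6.000 17.000
    endloop
  endfacet
  facet normal 0.0000 1.0000 0.0000
    outer loop
      vertex 22.000 6.000 0.000
      vertex 6.000 6.000 17.000
      vertex 22.000 6.000 17.000
    endloop
  endfacet
  facet normal 1.0000 0.0000 0.0000
    outer loop
      vertex 6.000 6.000 0.000
      vertex 6.000 17.000 0.000
      vertex 6.000 17.000 17.000
    endloop
  endfacet
  facet normal 1.0000 0.0000 0.0000
    outer loop
      vertex 6.000 6.000 0.000
      vertex 6.000 17.000 17.000
      vertex 6.000 6.000 17.000
    endloop
  endfacet
  facet normal 0.0000 1.0000 0.0000
    outer loop
      vertex 6.000 17.000 0.000
      vertex 0.000 17.000 0.000
      vertex 0.000 17.000 17.000
    endloop
  endfacet
  facet normal 0.0000 1.0000 0.0000
    outer loop
      vertex 6.000 17.000 0.000
      vertex 0.000 17.000 17.000
      vertex 6.000 17.000 17.000
    endloop
  endfacet
  facet normal -1.0000 0.0000 0.0000
    outer loop
      vertex 0.000 17.000 0.000
      vertex 0.000 0.000 0.000
      vertex 0.000 0.000 17.000
    endloop
  endfacet
  facet normal -1.0000 0.0000 0.0000
    outer loop
      vertex 0.000 17.000 0.000
      vertex 0.000 0.000 17.000
      vertex 0.000 17.000 17.000
    endloop
  endfacet
endsolid part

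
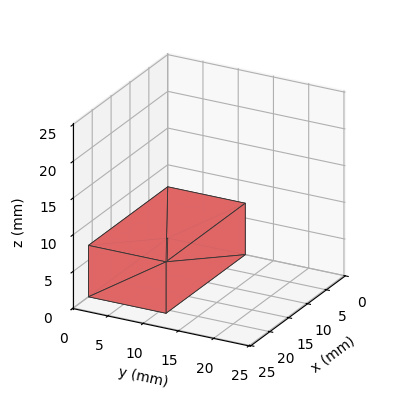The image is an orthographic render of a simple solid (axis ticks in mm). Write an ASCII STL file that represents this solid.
Reading the render: the shape is a rectangular box, roughly 21 × 11 mm footprint and 7 mm tall (dimensions read to the nearest mm from the axis ticks). For the STL, each face is triangulated and given an outward normal.

solid part
  facet normal 0.0000 0.0000 -1.0000
    outer loop
      vertex 21.000 11.000 0.000
      vertex 21.000 0.000 0.000
      vertex 0.000 0.000 0.000
    endloop
  endfacet
  facet normal 0.0000 0.0000 -1.0000
    outer loop
      vertex 0.000 11.000 0.000
      vertex 21.000 11.000 0.000
      vertex 0.000 0.000 0.000
    endloop
  endfacet
  facet normal 0.0000 0.0000 1.0000
    outer loop
      vertex 0.000 0.000 7.000
      vertex 21.000 0.000 7.000
      vertex 21.000 11.000 7.000
    endloop
  endfacet
  facet normal 0.0000 0.0000 1.0000
    outer loop
      vertex 0.000 0.000 7.000
      vertex 21.000 11.000 7.000
      vertex 0.000 11.000 7.000
    endloop
  endfacet
  facet normal 0.0000 -1.0000 0.0000
    outer loop
      vertex 0.000 0.000 0.000
      vertex 21.000 0.000 0.000
      vertex 21.000 0.000 7.000
    endloop
  endfacet
  facet normal 0.0000 -1.0000 0.0000
    outer loop
      vertex 0.000 0.000 0.000
      vertex 21.000 0.000 7.000
      vertex 0.000 0.000 7.000
    endloop
  endfacet
  facet normal 0.0000 1.0000 0.0000
    outer loop
      vertex 21.000 11.000 7.000
      vertex 21.000 11.000 0.000
      vertex 0.000 11.000 0.000
    endloop
  endfacet
  facet normal 0.0000 1.0000 0.0000
    outer loop
      vertex 0.000 11.000 7.000
      vertex 21.000 11.000 7.000
      vertex 0.000 11.000 0.000
    endloop
  endfacet
  facet normal -1.0000 0.0000 0.0000
    outer loop
      vertex 0.000 11.000 7.000
      vertex 0.000 11.000 0.000
      vertex 0.000 0.000 0.000
    endloop
  endfacet
  facet normal -1.0000 0.0000 0.0000
    outer loop
      vertex 0.000 0.000 7.000
      vertex 0.000 11.000 7.000
      vertex 0.000 0.000 0.000
    endloop
  endfacet
  facet normal 1.0000 0.0000 0.0000
    outer loop
      vertex 21.000 0.000 0.000
      vertex 21.000 11.000 0.000
      vertex 21.000 11.000 7.000
    endloop
  endfacet
  facet normal 1.0000 0.0000 0.0000
    outer loop
      vertex 21.000 0.000 0.000
      vertex 21.000 11.000 7.000
      vertex 21.000 0.000 7.000
    endloop
  endfacet
endsolid part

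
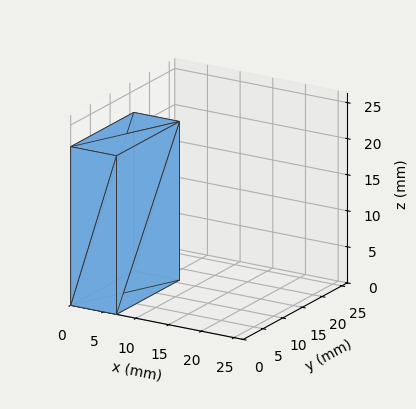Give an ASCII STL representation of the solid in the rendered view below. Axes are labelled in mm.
Reading the render: the shape is a rectangular box, roughly 7 × 16 mm footprint and 22 mm tall (dimensions read to the nearest mm from the axis ticks). For the STL, each face is triangulated and given an outward normal.

solid part
  facet normal 0.0000 0.0000 -1.0000
    outer loop
      vertex 7.0 16.0 0.0
      vertex 7.0 0.0 0.0
      vertex 0.0 0.0 0.0
    endloop
  endfacet
  facet normal 0.0000 0.0000 -1.0000
    outer loop
      vertex 0.0 16.0 0.0
      vertex 7.0 16.0 0.0
      vertex 0.0 0.0 0.0
    endloop
  endfacet
  facet normal 0.0000 0.0000 1.0000
    outer loop
      vertex 0.0 0.0 22.0
      vertex 7.0 0.0 22.0
      vertex 7.0 16.0 22.0
    endloop
  endfacet
  facet normal 0.0000 0.0000 1.0000
    outer loop
      vertex 0.0 0.0 22.0
      vertex 7.0 16.0 22.0
      vertex 0.0 16.0 22.0
    endloop
  endfacet
  facet normal 0.0000 -1.0000 0.0000
    outer loop
      vertex 0.0 0.0 0.0
      vertex 7.0 0.0 0.0
      vertex 7.0 0.0 22.0
    endloop
  endfacet
  facet normal 0.0000 -1.0000 0.0000
    outer loop
      vertex 0.0 0.0 0.0
      vertex 7.0 0.0 22.0
      vertex 0.0 0.0 22.0
    endloop
  endfacet
  facet normal 0.0000 1.0000 0.0000
    outer loop
      vertex 7.0 16.0 22.0
      vertex 7.0 16.0 0.0
      vertex 0.0 16.0 0.0
    endloop
  endfacet
  facet normal 0.0000 1.0000 0.0000
    outer loop
      vertex 0.0 16.0 22.0
      vertex 7.0 16.0 22.0
      vertex 0.0 16.0 0.0
    endloop
  endfacet
  facet normal -1.0000 0.0000 0.0000
    outer loop
      vertex 0.0 16.0 22.0
      vertex 0.0 16.0 0.0
      vertex 0.0 0.0 0.0
    endloop
  endfacet
  facet normal -1.0000 0.0000 0.0000
    outer loop
      vertex 0.0 0.0 22.0
      vertex 0.0 16.0 22.0
      vertex 0.0 0.0 0.0
    endloop
  endfacet
  facet normal 1.0000 0.0000 0.0000
    outer loop
      vertex 7.0 0.0 0.0
      vertex 7.0 16.0 0.0
      vertex 7.0 16.0 22.0
    endloop
  endfacet
  facet normal 1.0000 0.0000 0.0000
    outer loop
      vertex 7.0 0.0 0.0
      vertex 7.0 16.0 22.0
      vertex 7.0 0.0 22.0
    endloop
  endfacet
endsolid part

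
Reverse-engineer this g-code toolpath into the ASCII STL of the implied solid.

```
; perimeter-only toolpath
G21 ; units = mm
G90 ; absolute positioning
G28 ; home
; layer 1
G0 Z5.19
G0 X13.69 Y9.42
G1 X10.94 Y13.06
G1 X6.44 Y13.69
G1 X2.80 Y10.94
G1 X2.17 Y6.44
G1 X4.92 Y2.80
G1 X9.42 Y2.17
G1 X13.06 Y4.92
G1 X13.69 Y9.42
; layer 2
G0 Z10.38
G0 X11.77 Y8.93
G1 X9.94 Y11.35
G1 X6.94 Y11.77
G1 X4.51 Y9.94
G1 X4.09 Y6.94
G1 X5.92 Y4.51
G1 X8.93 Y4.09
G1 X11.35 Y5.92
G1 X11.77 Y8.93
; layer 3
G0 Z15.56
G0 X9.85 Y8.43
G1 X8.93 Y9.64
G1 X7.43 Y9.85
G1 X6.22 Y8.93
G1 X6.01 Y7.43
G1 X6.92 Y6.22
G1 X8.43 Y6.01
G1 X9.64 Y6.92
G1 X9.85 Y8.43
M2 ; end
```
solid part
  facet normal 0.0000 0.0000 -1.0000
    outer loop
      vertex 5.94 15.61 0.00
      vertex 11.95 14.77 0.00
      vertex 15.61 9.92 0.00
    endloop
  endfacet
  facet normal 0.0000 0.0000 -1.0000
    outer loop
      vertex 1.09 11.95 0.00
      vertex 5.94 15.61 0.00
      vertex 15.61 9.92 0.00
    endloop
  endfacet
  facet normal 0.0000 0.0000 -1.0000
    outer loop
      vertex 0.25 5.94 0.00
      vertex 1.09 11.95 0.00
      vertex 15.61 9.92 0.00
    endloop
  endfacet
  facet normal 0.0000 0.0000 -1.0000
    outer loop
      vertex 3.91 1.09 0.00
      vertex 0.25 5.94 0.00
      vertex 15.61 9.92 0.00
    endloop
  endfacet
  facet normal 0.0000 0.0000 -1.0000
    outer loop
      vertex 9.92 0.25 0.00
      vertex 3.91 1.09 0.00
      vertex 15.61 9.92 0.00
    endloop
  endfacet
  facet normal 0.0000 0.0000 -1.0000
    outer loop
      vertex 14.77 3.91 0.00
      vertex 9.92 0.25 0.00
      vertex 15.61 9.92 0.00
    endloop
  endfacet
  facet normal 0.7527 0.5680 0.3330
    outer loop
      vertex 15.61 9.92 0.00
      vertex 11.95 14.77 0.00
      vertex 7.93 7.93 20.75
    endloop
  endfacet
  facet normal 0.1305 0.9338 0.3331
    outer loop
      vertex 11.95 14.77 0.00
      vertex 5.94 15.61 0.00
      vertex 7.93 7.93 20.75
    endloop
  endfacet
  facet normal -0.5680 0.7527 0.3330
    outer loop
      vertex 5.94 15.61 0.00
      vertex 1.09 11.95 0.00
      vertex 7.93 7.93 20.75
    endloop
  endfacet
  facet normal -0.9338 0.1305 0.3331
    outer loop
      vertex 1.09 11.95 0.00
      vertex 0.25 5.94 0.00
      vertex 7.93 7.93 20.75
    endloop
  endfacet
  facet normal -0.7527 -0.5680 0.3330
    outer loop
      vertex 0.25 5.94 0.00
      vertex 3.91 1.09 0.00
      vertex 7.93 7.93 20.75
    endloop
  endfacet
  facet normal -0.1305 -0.9338 0.3331
    outer loop
      vertex 3.91 1.09 0.00
      vertex 9.92 0.25 0.00
      vertex 7.93 7.93 20.75
    endloop
  endfacet
  facet normal 0.5680 -0.7527 0.3330
    outer loop
      vertex 9.92 0.25 0.00
      vertex 14.77 3.91 0.00
      vertex 7.93 7.93 20.75
    endloop
  endfacet
  facet normal 0.9338 -0.1305 0.3331
    outer loop
      vertex 14.77 3.91 0.00
      vertex 15.61 9.92 0.00
      vertex 7.93 7.93 20.75
    endloop
  endfacet
endsolid part

The G0 Z moves step by Δz≈5.19 mm. The G1 loops shrink linearly with z, so the solid tapers from its base footprint up to z≈20.8. Closing with a flat bottom cap and the tapered top and triangulating gives 14 facets — a regular 8-sided pyramid, base circumscribed radius ≈ 7.93 mm, apex at z ≈ 20.8 mm.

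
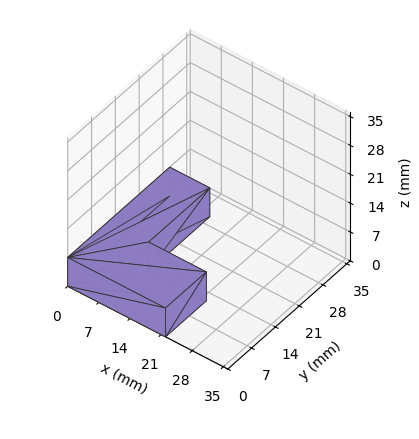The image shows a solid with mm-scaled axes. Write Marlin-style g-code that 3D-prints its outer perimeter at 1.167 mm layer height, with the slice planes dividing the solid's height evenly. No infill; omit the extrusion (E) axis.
Reading the render: the shape is an L-shaped prism: outer 22 × 30 mm, arm thicknesses ≈ 12 mm (horizontal) and 9 mm (vertical), extruded 7 mm in z (dimensions read to the nearest mm from the axis ticks). For the g-code, the solid's height is divided into equal slices at the stated Δz and each level perimeter traced with G1 moves after a G0 lift.

; perimeter-only toolpath
G21 ; units = mm
G90 ; absolute positioning
G28 ; home
; layer 1
G0 Z1.167
G0 X0.000 Y0.000
G1 X22.000 Y0.000
G1 X22.000 Y12.000
G1 X9.000 Y12.000
G1 X9.000 Y30.000
G1 X0.000 Y30.000
G1 X0.000 Y0.000
; layer 2
G0 Z2.333
G0 X0.000 Y0.000
G1 X22.000 Y0.000
G1 X22.000 Y12.000
G1 X9.000 Y12.000
G1 X9.000 Y30.000
G1 X0.000 Y30.000
G1 X0.000 Y0.000
; layer 3
G0 Z3.500
G0 X0.000 Y0.000
G1 X22.000 Y0.000
G1 X22.000 Y12.000
G1 X9.000 Y12.000
G1 X9.000 Y30.000
G1 X0.000 Y30.000
G1 X0.000 Y0.000
; layer 4
G0 Z4.667
G0 X0.000 Y0.000
G1 X22.000 Y0.000
G1 X22.000 Y12.000
G1 X9.000 Y12.000
G1 X9.000 Y30.000
G1 X0.000 Y30.000
G1 X0.000 Y0.000
; layer 5
G0 Z5.833
G0 X0.000 Y0.000
G1 X22.000 Y0.000
G1 X22.000 Y12.000
G1 X9.000 Y12.000
G1 X9.000 Y30.000
G1 X0.000 Y30.000
G1 X0.000 Y0.000
; layer 6
G0 Z7.000
G0 X0.000 Y0.000
G1 X22.000 Y0.000
G1 X22.000 Y12.000
G1 X9.000 Y12.000
G1 X9.000 Y30.000
G1 X0.000 Y30.000
G1 X0.000 Y0.000
M2 ; end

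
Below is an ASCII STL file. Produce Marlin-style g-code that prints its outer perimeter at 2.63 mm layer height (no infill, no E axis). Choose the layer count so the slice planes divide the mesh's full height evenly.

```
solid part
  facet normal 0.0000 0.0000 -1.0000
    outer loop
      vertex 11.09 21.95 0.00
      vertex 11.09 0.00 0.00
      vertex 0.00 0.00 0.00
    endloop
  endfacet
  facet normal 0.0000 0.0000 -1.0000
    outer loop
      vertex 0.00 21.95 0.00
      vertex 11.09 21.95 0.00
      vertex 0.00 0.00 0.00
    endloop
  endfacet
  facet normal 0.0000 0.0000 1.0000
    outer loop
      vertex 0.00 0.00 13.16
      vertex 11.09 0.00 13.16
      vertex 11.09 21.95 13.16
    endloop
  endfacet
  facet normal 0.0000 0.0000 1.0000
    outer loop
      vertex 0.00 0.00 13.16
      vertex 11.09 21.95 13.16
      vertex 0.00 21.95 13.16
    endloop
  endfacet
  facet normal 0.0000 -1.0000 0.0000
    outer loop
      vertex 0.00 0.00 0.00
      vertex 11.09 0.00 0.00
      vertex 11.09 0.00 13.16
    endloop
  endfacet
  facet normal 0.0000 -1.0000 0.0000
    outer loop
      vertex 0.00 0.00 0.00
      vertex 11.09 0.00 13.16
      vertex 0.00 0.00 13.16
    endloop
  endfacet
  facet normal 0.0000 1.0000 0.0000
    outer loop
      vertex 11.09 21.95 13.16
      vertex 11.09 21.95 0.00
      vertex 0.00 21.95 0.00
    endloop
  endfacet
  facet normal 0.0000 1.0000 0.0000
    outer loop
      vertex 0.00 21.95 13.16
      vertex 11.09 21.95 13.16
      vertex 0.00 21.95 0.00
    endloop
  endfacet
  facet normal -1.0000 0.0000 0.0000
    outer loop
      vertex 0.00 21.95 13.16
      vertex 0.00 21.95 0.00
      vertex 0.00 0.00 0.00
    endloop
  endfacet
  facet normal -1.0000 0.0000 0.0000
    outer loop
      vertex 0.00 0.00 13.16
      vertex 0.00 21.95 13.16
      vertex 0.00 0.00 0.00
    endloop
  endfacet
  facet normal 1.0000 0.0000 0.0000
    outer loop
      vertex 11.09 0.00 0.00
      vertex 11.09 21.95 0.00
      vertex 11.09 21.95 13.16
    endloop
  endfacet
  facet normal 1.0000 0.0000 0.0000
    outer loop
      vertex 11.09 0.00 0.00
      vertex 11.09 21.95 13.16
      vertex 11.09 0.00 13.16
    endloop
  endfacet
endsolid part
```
; perimeter-only toolpath
G21 ; units = mm
G90 ; absolute positioning
G28 ; home
; layer 1
G0 Z2.63
G0 X0.00 Y0.00
G1 X11.09 Y0.00
G1 X11.09 Y21.95
G1 X0.00 Y21.95
G1 X0.00 Y0.00
; layer 2
G0 Z5.26
G0 X0.00 Y0.00
G1 X11.09 Y0.00
G1 X11.09 Y21.95
G1 X0.00 Y21.95
G1 X0.00 Y0.00
; layer 3
G0 Z7.90
G0 X0.00 Y0.00
G1 X11.09 Y0.00
G1 X11.09 Y21.95
G1 X0.00 Y21.95
G1 X0.00 Y0.00
; layer 4
G0 Z10.53
G0 X0.00 Y0.00
G1 X11.09 Y0.00
G1 X11.09 Y21.95
G1 X0.00 Y21.95
G1 X0.00 Y0.00
; layer 5
G0 Z13.16
G0 X0.00 Y0.00
G1 X11.09 Y0.00
G1 X11.09 Y21.95
G1 X0.00 Y21.95
G1 X0.00 Y0.00
M2 ; end

The solid is a rectangular box, roughly 11.1 × 21.9 mm footprint and 13.2 mm tall. Slicing at Δz = 2.63 mm — 5 equal slices spanning the solid's height, so layer i sits at z = i·h/5 — gives 5 non-empty perimeters. Each is a 4-segment closed polygon; G0 lifts to the layer z and rapids to the start vertex, then G1 traces the edges.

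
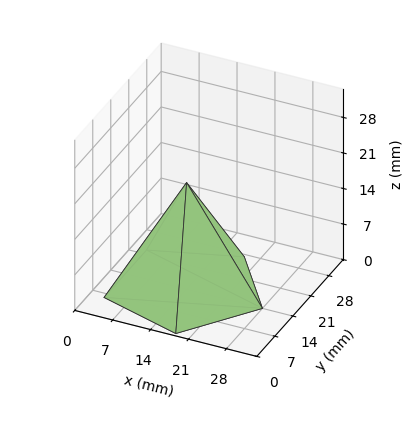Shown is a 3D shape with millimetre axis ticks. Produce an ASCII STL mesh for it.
Reading the render: the shape is a regular 5-sided pyramid, base circumscribed radius ≈ 14 mm, apex at z ≈ 21 mm (dimensions read to the nearest mm from the axis ticks). For the STL, each face is triangulated and given an outward normal.

solid part
  facet normal 0.0000 0.0000 -1.0000
    outer loop
      vertex 2.674 22.229 0.000
      vertex 18.326 27.315 0.000
      vertex 28.000 14.000 0.000
    endloop
  endfacet
  facet normal 0.0000 0.0000 -1.0000
    outer loop
      vertex 2.674 5.771 0.000
      vertex 2.674 22.229 0.000
      vertex 28.000 14.000 0.000
    endloop
  endfacet
  facet normal 0.0000 0.0000 -1.0000
    outer loop
      vertex 18.326 0.685 0.000
      vertex 2.674 5.771 0.000
      vertex 28.000 14.000 0.000
    endloop
  endfacet
  facet normal 0.7121 0.5173 0.4747
    outer loop
      vertex 28.000 14.000 0.000
      vertex 18.326 27.315 0.000
      vertex 14.000 14.000 21.000
    endloop
  endfacet
  facet normal -0.2720 0.8371 0.4747
    outer loop
      vertex 18.326 27.315 0.000
      vertex 2.674 22.229 0.000
      vertex 14.000 14.000 21.000
    endloop
  endfacet
  facet normal -0.8802 0.0000 0.4747
    outer loop
      vertex 2.674 22.229 0.000
      vertex 2.674 5.771 0.000
      vertex 14.000 14.000 21.000
    endloop
  endfacet
  facet normal -0.2720 -0.8371 0.4747
    outer loop
      vertex 2.674 5.771 0.000
      vertex 18.326 0.685 0.000
      vertex 14.000 14.000 21.000
    endloop
  endfacet
  facet normal 0.7121 -0.5173 0.4747
    outer loop
      vertex 18.326 0.685 0.000
      vertex 28.000 14.000 0.000
      vertex 14.000 14.000 21.000
    endloop
  endfacet
endsolid part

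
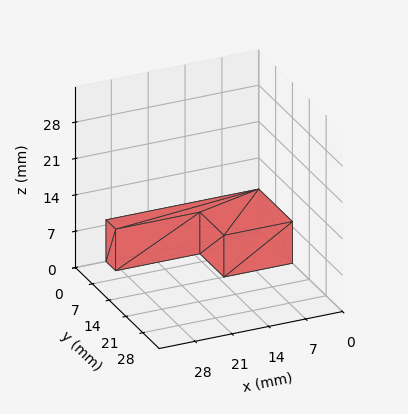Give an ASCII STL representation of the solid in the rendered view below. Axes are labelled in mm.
Reading the render: the shape is an L-shaped prism: outer 29 × 14 mm, arm thicknesses ≈ 4 mm (horizontal) and 13 mm (vertical), extruded 8 mm in z (dimensions read to the nearest mm from the axis ticks). For the STL, each face is triangulated and given an outward normal.

solid part
  facet normal 0.0000 0.0000 -1.0000
    outer loop
      vertex 29.000 4.000 0.000
      vertex 29.000 0.000 0.000
      vertex 0.000 0.000 0.000
    endloop
  endfacet
  facet normal 0.0000 0.0000 -1.0000
    outer loop
      vertex 13.000 4.000 0.000
      vertex 29.000 4.000 0.000
      vertex 0.000 0.000 0.000
    endloop
  endfacet
  facet normal 0.0000 0.0000 -1.0000
    outer loop
      vertex 13.000 14.000 0.000
      vertex 13.000 4.000 0.000
      vertex 0.000 0.000 0.000
    endloop
  endfacet
  facet normal 0.0000 0.0000 -1.0000
    outer loop
      vertex 0.000 14.000 0.000
      vertex 13.000 14.000 0.000
      vertex 0.000 0.000 0.000
    endloop
  endfacet
  facet normal 0.0000 0.0000 1.0000
    outer loop
      vertex 0.000 0.000 8.000
      vertex 29.000 0.000 8.000
      vertex 29.000 4.000 8.000
    endloop
  endfacet
  facet normal 0.0000 0.0000 1.0000
    outer loop
      vertex 0.000 0.000 8.000
      vertex 29.000 4.000 8.000
      vertex 13.000 4.000 8.000
    endloop
  endfacet
  facet normal 0.0000 0.0000 1.0000
    outer loop
      vertex 0.000 0.000 8.000
      vertex 13.000 4.000 8.000
      vertex 13.000 14.000 8.000
    endloop
  endfacet
  facet normal 0.0000 0.0000 1.0000
    outer loop
      vertex 0.000 0.000 8.000
      vertex 13.000 14.000 8.000
      vertex 0.000 14.000 8.000
    endloop
  endfacet
  facet normal 0.0000 -1.0000 0.0000
    outer loop
      vertex 0.000 0.000 0.000
      vertex 29.000 0.000 0.000
      vertex 29.000 0.000 8.000
    endloop
  endfacet
  facet normal 0.0000 -1.0000 0.0000
    outer loop
      vertex 0.000 0.000 0.000
      vertex 29.000 0.000 8.000
      vertex 0.000 0.000 8.000
    endloop
  endfacet
  facet normal 1.0000 0.0000 0.0000
    outer loop
      vertex 29.000 0.000 0.000
      vertex 29.000 4.000 0.000
      vertex 29.000 4.000 8.000
    endloop
  endfacet
  facet normal 1.0000 0.0000 0.0000
    outer loop
      vertex 29.000 0.000 0.000
      vertex 29.000 4.000 8.000
      vertex 29.000 0.000 8.000
    endloop
  endfacet
  facet normal 0.0000 1.0000 0.0000
    outer loop
      vertex 29.000 4.000 0.000
      vertex 13.000 4.000 0.000
      vertex 13.000 4.000 8.000
    endloop
  endfacet
  facet normal 0.0000 1.0000 0.0000
    outer loop
      vertex 29.000 4.000 0.000
      vertex 13.000 4.000 8.000
      vertex 29.000 4.000 8.000
    endloop
  endfacet
  facet normal 1.0000 0.0000 0.0000
    outer loop
      vertex 13.000 4.000 0.000
      vertex 13.000 14.000 0.000
      vertex 13.000 14.000 8.000
    endloop
  endfacet
  facet normal 1.0000 0.0000 0.0000
    outer loop
      vertex 13.000 4.000 0.000
      vertex 13.000 14.000 8.000
      vertex 13.000 4.000 8.000
    endloop
  endfacet
  facet normal 0.0000 1.0000 0.0000
    outer loop
      vertex 13.000 14.000 0.000
      vertex 0.000 14.000 0.000
      vertex 0.000 14.000 8.000
    endloop
  endfacet
  facet normal 0.0000 1.0000 0.0000
    outer loop
      vertex 13.000 14.000 0.000
      vertex 0.000 14.000 8.000
      vertex 13.000 14.000 8.000
    endloop
  endfacet
  facet normal -1.0000 0.0000 0.0000
    outer loop
      vertex 0.000 14.000 0.000
      vertex 0.000 0.000 0.000
      vertex 0.000 0.000 8.000
    endloop
  endfacet
  facet normal -1.0000 0.0000 0.0000
    outer loop
      vertex 0.000 14.000 0.000
      vertex 0.000 0.000 8.000
      vertex 0.000 14.000 8.000
    endloop
  endfacet
endsolid part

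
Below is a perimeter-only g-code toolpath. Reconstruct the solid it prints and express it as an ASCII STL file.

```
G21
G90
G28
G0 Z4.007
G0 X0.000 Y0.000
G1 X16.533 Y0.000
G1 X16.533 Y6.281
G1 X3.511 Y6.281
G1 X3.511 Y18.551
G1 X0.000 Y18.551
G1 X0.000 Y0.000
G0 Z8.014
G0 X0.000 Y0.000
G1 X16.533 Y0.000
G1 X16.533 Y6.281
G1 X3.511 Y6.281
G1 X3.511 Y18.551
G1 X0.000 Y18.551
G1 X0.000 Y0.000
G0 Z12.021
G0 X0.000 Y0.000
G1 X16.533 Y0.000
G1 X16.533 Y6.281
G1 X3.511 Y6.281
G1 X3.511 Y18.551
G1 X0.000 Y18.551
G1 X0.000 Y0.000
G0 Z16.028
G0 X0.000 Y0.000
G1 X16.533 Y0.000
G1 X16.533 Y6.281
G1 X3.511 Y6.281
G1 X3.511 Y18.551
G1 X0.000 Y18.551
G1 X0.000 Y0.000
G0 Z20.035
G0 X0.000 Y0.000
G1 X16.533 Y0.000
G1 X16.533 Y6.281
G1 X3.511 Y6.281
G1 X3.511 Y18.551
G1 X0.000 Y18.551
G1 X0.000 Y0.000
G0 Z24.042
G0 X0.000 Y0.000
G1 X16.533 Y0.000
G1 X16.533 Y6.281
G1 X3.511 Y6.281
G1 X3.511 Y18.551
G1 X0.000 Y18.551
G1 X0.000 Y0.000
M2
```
solid part
  facet normal 0.0000 0.0000 -1.0000
    outer loop
      vertex 16.533 6.281 0.000
      vertex 16.533 0.000 0.000
      vertex 0.000 0.000 0.000
    endloop
  endfacet
  facet normal 0.0000 0.0000 -1.0000
    outer loop
      vertex 3.511 6.281 0.000
      vertex 16.533 6.281 0.000
      vertex 0.000 0.000 0.000
    endloop
  endfacet
  facet normal 0.0000 0.0000 -1.0000
    outer loop
      vertex 3.511 18.551 0.000
      vertex 3.511 6.281 0.000
      vertex 0.000 0.000 0.000
    endloop
  endfacet
  facet normal 0.0000 0.0000 -1.0000
    outer loop
      vertex 0.000 18.551 0.000
      vertex 3.511 18.551 0.000
      vertex 0.000 0.000 0.000
    endloop
  endfacet
  facet normal 0.0000 0.0000 1.0000
    outer loop
      vertex 0.000 0.000 24.042
      vertex 16.533 0.000 24.042
      vertex 16.533 6.281 24.042
    endloop
  endfacet
  facet normal 0.0000 0.0000 1.0000
    outer loop
      vertex 0.000 0.000 24.042
      vertex 16.533 6.281 24.042
      vertex 3.511 6.281 24.042
    endloop
  endfacet
  facet normal 0.0000 0.0000 1.0000
    outer loop
      vertex 0.000 0.000 24.042
      vertex 3.511 6.281 24.042
      vertex 3.511 18.551 24.042
    endloop
  endfacet
  facet normal 0.0000 0.0000 1.0000
    outer loop
      vertex 0.000 0.000 24.042
      vertex 3.511 18.551 24.042
      vertex 0.000 18.551 24.042
    endloop
  endfacet
  facet normal 0.0000 -1.0000 0.0000
    outer loop
      vertex 0.000 0.000 0.000
      vertex 16.533 0.000 0.000
      vertex 16.533 0.000 24.042
    endloop
  endfacet
  facet normal 0.0000 -1.0000 0.0000
    outer loop
      vertex 0.000 0.000 0.000
      vertex 16.533 0.000 24.042
      vertex 0.000 0.000 24.042
    endloop
  endfacet
  facet normal 1.0000 0.0000 0.0000
    outer loop
      vertex 16.533 0.000 0.000
      vertex 16.533 6.281 0.000
      vertex 16.533 6.281 24.042
    endloop
  endfacet
  facet normal 1.0000 0.0000 0.0000
    outer loop
      vertex 16.533 0.000 0.000
      vertex 16.533 6.281 24.042
      vertex 16.533 0.000 24.042
    endloop
  endfacet
  facet normal 0.0000 1.0000 0.0000
    outer loop
      vertex 16.533 6.281 0.000
      vertex 3.511 6.281 0.000
      vertex 3.511 6.281 24.042
    endloop
  endfacet
  facet normal 0.0000 1.0000 0.0000
    outer loop
      vertex 16.533 6.281 0.000
      vertex 3.511 6.281 24.042
      vertex 16.533 6.281 24.042
    endloop
  endfacet
  facet normal 1.0000 0.0000 0.0000
    outer loop
      vertex 3.511 6.281 0.000
      vertex 3.511 18.551 0.000
      vertex 3.511 18.551 24.042
    endloop
  endfacet
  facet normal 1.0000 0.0000 0.0000
    outer loop
      vertex 3.511 6.281 0.000
      vertex 3.511 18.551 24.042
      vertex 3.511 6.281 24.042
    endloop
  endfacet
  facet normal 0.0000 1.0000 0.0000
    outer loop
      vertex 3.511 18.551 0.000
      vertex 0.000 18.551 0.000
      vertex 0.000 18.551 24.042
    endloop
  endfacet
  facet normal 0.0000 1.0000 0.0000
    outer loop
      vertex 3.511 18.551 0.000
      vertex 0.000 18.551 24.042
      vertex 3.511 18.551 24.042
    endloop
  endfacet
  facet normal -1.0000 0.0000 0.0000
    outer loop
      vertex 0.000 18.551 0.000
      vertex 0.000 0.000 0.000
      vertex 0.000 0.000 24.042
    endloop
  endfacet
  facet normal -1.0000 0.0000 0.0000
    outer loop
      vertex 0.000 18.551 0.000
      vertex 0.000 0.000 24.042
      vertex 0.000 18.551 24.042
    endloop
  endfacet
endsolid part

The G0 Z moves step by Δz≈4.007 mm. Every layer's G1 loop is the same polygon, so the solid is a straight extrusion of it from z=0 to z≈24. Closing with flat bottom and top caps and triangulating gives 20 facets — an L-shaped prism: outer 16.5 × 18.6 mm, arm thicknesses ≈ 6.28 mm (horizontal) and 3.51 mm (vertical), extruded 24 mm in z.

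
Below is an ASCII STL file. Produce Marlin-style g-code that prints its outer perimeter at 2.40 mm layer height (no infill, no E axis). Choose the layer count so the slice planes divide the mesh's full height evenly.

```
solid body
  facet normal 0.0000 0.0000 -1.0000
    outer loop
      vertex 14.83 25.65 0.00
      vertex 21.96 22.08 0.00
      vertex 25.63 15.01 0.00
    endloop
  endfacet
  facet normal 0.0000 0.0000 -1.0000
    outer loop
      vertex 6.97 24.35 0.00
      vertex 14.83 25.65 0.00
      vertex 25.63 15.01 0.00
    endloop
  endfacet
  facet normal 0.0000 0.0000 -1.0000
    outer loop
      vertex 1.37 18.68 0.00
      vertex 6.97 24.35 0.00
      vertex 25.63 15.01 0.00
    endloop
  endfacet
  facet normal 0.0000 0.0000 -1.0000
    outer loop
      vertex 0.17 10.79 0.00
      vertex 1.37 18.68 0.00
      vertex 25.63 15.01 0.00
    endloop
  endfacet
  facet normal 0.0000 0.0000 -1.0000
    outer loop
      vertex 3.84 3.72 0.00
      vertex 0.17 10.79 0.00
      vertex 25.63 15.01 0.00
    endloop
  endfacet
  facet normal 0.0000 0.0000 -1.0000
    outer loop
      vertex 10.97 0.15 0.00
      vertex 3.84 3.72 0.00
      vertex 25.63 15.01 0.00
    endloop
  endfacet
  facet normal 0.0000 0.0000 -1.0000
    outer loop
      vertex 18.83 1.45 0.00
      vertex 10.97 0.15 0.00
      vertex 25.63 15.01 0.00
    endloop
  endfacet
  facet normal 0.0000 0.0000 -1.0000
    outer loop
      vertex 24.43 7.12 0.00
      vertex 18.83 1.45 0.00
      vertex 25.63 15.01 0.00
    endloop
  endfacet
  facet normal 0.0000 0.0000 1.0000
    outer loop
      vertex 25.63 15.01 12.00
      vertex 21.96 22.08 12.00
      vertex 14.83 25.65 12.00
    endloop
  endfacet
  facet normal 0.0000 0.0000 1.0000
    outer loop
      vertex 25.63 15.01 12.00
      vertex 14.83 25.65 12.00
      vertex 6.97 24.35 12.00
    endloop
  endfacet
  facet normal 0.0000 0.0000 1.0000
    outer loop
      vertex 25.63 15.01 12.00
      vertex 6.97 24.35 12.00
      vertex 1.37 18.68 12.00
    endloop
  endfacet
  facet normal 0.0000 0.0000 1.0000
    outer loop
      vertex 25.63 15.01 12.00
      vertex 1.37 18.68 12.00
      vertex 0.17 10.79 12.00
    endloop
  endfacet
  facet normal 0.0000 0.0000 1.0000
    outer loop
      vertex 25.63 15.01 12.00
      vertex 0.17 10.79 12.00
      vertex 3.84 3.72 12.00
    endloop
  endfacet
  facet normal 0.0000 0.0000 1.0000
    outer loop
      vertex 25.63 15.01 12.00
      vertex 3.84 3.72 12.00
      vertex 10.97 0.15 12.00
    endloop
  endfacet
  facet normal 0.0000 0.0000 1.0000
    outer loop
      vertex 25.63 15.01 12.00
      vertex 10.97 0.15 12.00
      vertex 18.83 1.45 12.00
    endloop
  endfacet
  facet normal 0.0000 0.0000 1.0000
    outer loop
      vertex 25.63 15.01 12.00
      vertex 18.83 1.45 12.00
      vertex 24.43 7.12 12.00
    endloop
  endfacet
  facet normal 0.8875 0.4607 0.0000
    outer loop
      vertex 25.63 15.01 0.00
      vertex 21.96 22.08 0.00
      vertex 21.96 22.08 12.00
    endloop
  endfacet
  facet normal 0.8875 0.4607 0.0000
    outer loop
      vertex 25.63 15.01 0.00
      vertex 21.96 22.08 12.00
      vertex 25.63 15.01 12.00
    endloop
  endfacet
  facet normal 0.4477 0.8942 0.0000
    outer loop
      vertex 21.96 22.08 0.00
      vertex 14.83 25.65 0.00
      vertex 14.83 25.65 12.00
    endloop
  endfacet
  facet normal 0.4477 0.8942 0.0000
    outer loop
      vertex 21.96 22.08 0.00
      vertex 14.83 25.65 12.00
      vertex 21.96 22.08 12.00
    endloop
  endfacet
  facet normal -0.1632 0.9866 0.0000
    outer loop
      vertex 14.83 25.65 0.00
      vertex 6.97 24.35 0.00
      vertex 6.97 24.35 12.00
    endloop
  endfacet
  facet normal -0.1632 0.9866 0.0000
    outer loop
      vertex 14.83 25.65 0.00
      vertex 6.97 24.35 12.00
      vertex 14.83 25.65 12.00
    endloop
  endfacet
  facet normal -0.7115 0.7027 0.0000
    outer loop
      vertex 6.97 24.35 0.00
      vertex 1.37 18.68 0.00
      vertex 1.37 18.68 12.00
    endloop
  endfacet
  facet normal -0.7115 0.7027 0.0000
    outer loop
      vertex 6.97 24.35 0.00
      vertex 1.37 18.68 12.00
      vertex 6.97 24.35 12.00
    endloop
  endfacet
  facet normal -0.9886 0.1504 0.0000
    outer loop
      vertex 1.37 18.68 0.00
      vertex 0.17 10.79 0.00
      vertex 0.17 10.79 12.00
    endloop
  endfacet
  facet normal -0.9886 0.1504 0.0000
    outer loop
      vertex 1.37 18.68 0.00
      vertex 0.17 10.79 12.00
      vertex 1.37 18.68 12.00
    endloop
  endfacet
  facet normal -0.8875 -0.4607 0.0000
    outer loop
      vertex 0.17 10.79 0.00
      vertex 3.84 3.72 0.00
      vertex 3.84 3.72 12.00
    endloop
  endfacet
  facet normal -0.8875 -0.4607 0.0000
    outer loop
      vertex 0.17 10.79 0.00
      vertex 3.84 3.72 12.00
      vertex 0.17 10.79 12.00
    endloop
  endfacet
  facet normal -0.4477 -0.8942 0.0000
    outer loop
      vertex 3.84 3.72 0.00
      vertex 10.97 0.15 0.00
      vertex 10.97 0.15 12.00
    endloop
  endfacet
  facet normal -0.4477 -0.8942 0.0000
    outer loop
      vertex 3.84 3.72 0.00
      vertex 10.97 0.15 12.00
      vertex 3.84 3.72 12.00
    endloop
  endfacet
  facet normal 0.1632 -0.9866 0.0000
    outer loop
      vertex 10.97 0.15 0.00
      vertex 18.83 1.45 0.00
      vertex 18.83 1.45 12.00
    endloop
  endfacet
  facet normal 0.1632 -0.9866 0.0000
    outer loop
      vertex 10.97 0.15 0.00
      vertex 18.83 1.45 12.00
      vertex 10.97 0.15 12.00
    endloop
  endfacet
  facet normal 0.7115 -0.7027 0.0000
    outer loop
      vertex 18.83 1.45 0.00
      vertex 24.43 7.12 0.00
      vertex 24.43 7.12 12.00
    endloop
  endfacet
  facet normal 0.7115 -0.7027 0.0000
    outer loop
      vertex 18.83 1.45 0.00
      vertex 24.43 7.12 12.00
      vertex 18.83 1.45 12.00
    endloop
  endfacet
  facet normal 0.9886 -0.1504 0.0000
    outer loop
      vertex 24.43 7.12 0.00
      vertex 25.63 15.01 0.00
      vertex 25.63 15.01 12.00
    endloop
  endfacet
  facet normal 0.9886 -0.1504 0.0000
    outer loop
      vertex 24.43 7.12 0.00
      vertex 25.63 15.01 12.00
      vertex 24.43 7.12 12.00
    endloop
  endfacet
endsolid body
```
; perimeter-only toolpath
G21 ; units = mm
G90 ; absolute positioning
G28 ; home
; layer 1
G0 Z2.40
G0 X25.63 Y15.01
G1 X21.96 Y22.08
G1 X14.83 Y25.65
G1 X6.97 Y24.35
G1 X1.37 Y18.68
G1 X0.17 Y10.79
G1 X3.84 Y3.72
G1 X10.97 Y0.15
G1 X18.83 Y1.45
G1 X24.43 Y7.12
G1 X25.63 Y15.01
; layer 2
G0 Z4.80
G0 X25.63 Y15.01
G1 X21.96 Y22.08
G1 X14.83 Y25.65
G1 X6.97 Y24.35
G1 X1.37 Y18.68
G1 X0.17 Y10.79
G1 X3.84 Y3.72
G1 X10.97 Y0.15
G1 X18.83 Y1.45
G1 X24.43 Y7.12
G1 X25.63 Y15.01
; layer 3
G0 Z7.20
G0 X25.63 Y15.01
G1 X21.96 Y22.08
G1 X14.83 Y25.65
G1 X6.97 Y24.35
G1 X1.37 Y18.68
G1 X0.17 Y10.79
G1 X3.84 Y3.72
G1 X10.97 Y0.15
G1 X18.83 Y1.45
G1 X24.43 Y7.12
G1 X25.63 Y15.01
; layer 4
G0 Z9.60
G0 X25.63 Y15.01
G1 X21.96 Y22.08
G1 X14.83 Y25.65
G1 X6.97 Y24.35
G1 X1.37 Y18.68
G1 X0.17 Y10.79
G1 X3.84 Y3.72
G1 X10.97 Y0.15
G1 X18.83 Y1.45
G1 X24.43 Y7.12
G1 X25.63 Y15.01
; layer 5
G0 Z12.00
G0 X25.63 Y15.01
G1 X21.96 Y22.08
G1 X14.83 Y25.65
G1 X6.97 Y24.35
G1 X1.37 Y18.68
G1 X0.17 Y10.79
G1 X3.84 Y3.72
G1 X10.97 Y0.15
G1 X18.83 Y1.45
G1 X24.43 Y7.12
G1 X25.63 Y15.01
M2 ; end

The solid is a regular 10-sided prism (a cylinder approximated with 10 flat sides), circumscribed radius ≈ 12.9 mm, height ≈ 12 mm. Slicing at Δz = 2.40 mm — 5 equal slices spanning the solid's height, so layer i sits at z = i·h/5 — gives 5 non-empty perimeters. Each is a 10-segment closed polygon; G0 lifts to the layer z and rapids to the start vertex, then G1 traces the edges.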